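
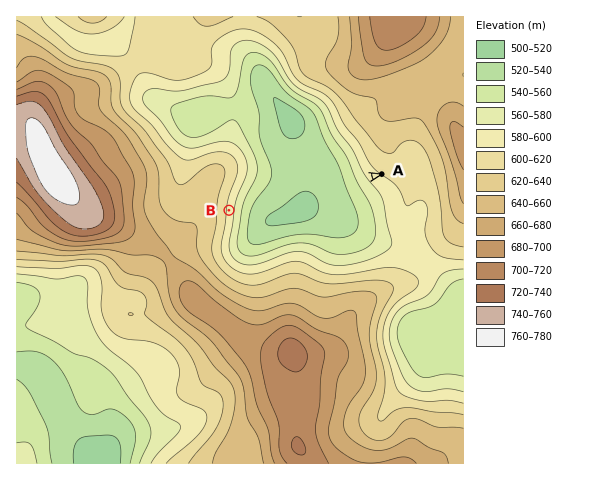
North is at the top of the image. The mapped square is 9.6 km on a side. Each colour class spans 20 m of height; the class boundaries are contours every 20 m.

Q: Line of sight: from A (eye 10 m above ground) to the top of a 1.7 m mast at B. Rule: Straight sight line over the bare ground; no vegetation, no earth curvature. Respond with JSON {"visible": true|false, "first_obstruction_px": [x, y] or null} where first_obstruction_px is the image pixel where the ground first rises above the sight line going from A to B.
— {"visible": true, "first_obstruction_px": null}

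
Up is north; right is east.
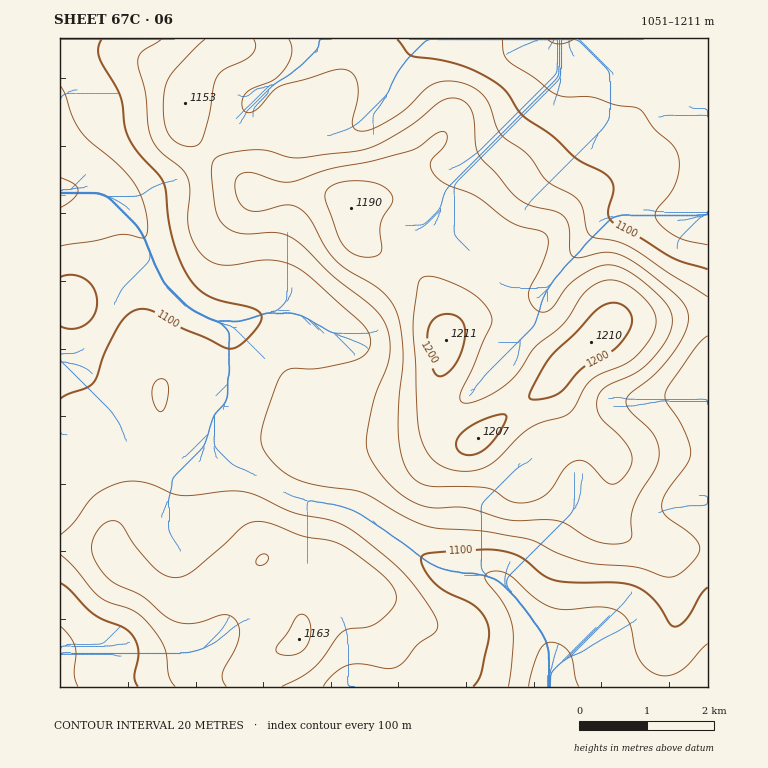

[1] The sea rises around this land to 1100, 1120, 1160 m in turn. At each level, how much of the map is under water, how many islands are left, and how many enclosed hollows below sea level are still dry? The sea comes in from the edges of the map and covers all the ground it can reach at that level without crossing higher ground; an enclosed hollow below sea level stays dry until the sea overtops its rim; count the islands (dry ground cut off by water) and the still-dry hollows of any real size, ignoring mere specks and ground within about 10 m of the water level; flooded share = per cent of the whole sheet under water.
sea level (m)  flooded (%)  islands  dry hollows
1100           23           0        0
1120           46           0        0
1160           82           1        0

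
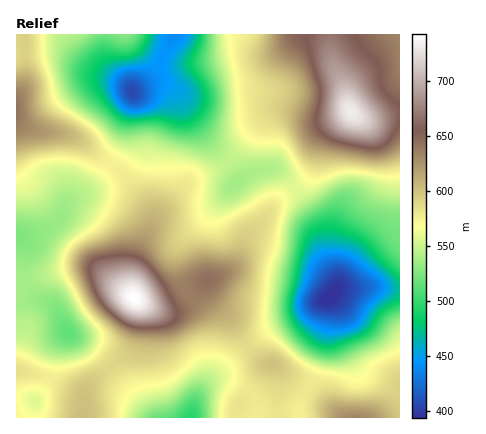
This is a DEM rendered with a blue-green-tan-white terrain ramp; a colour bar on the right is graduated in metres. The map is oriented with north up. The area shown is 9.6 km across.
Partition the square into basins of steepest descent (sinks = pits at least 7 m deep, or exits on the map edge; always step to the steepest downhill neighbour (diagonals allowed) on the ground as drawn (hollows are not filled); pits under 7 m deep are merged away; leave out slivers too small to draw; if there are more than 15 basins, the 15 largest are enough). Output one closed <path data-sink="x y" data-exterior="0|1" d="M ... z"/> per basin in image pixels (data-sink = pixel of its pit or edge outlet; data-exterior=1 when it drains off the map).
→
<path data-sink="330 296" data-exterior="0" d="M350 112l-28 24-6 12-3 20-6 10-29 22-15 22-15 12-13 30-11 10-17 8 2 14 23 24 14 26 16 15 13 5 4 12-2 22 1 18 122 0 0-302-32 4-8-2z"/><path data-sink="132 92" data-exterior="0" d="M328 34l-304 0 1 42-2 10-7 12 0 22 4 4 14 6 38 6 42 29 33 41 4 8 1 11 6-11 32-33 40-21 21-26 19-19 8-3 10 0 22 6 16 0 24-8-8-28-11-24z"/><path data-sink="234 184" data-exterior="0" d="M350 111l-24 7-16 0-22-6-16 2-21 20-21 26-40 21-32 33-16 30-9 24 0 28 7 6 16 7 20 0 10-6 20-21 24-12 7-8 11-28 15-12 15-22 29-22 6-10 3-20 6-12 24-19z"/><path data-sink="190 418" data-exterior="1" d="M206 282l-20 21-10 6-16 1-24-10 3 8 0 10-4 26-7 10-18 12-23 20-3 8 0 24 194 0 1-40-4-12-13-5-16-15-14-26-23-24z"/><path data-sink="16 236" data-exterior="1" d="M16 120l0 162 46-12 26-3 14 5 30 24 0-20 3-16 16-36 0-10-4-8-27-37-22-14-18-15-14-6-32-4z"/><path data-sink="68 332" data-exterior="0" d="M88 267l-26 3-46 14 0 86 34 8 32 16 2 3 3-11 11-10 34-26 5-14 2-18 0-10-3-8-34-28z"/><path data-sink="400 34" data-exterior="1" d="M400 34l-71 0 2 24 11 24 6 24 8 10 14 4 30-6z"/><path data-sink="34 400" data-exterior="0" d="M20 371l-4 1 0 46 67 0 1-20-2-4-32-16z"/>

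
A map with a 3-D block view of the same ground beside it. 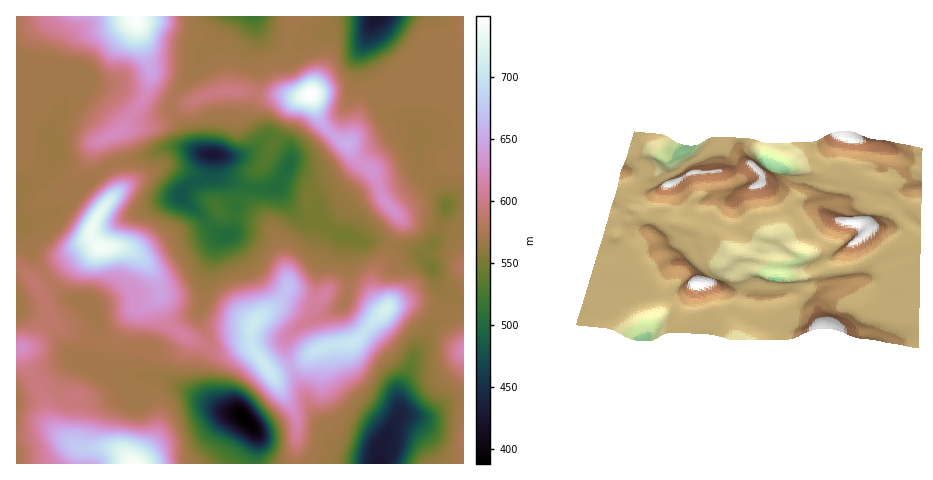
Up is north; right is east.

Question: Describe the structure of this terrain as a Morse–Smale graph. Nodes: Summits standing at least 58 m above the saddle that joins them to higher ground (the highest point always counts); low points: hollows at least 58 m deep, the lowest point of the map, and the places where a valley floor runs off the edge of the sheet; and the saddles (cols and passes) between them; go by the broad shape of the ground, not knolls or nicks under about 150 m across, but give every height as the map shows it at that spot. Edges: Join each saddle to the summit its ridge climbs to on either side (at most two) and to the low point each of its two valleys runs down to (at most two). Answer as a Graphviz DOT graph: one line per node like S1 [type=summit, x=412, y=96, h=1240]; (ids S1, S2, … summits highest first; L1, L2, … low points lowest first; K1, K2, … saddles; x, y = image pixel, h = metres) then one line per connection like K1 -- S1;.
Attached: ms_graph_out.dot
graph terrain {
  S1 [type=summit, x=311, y=95, h=749];
  S2 [type=summit, x=136, y=20, h=747];
  S3 [type=summit, x=133, y=463, h=745];
  S4 [type=summit, x=103, y=248, h=743];
  S5 [type=summit, x=385, y=309, h=718];
  L1 [type=low, x=244, y=418, h=388];
  L2 [type=low, x=378, y=17, h=425];
  L3 [type=low, x=378, y=463, h=425];
  L4 [type=low, x=213, y=155, h=426];
  K1 [type=saddle, x=332, y=134, h=647];
  K2 [type=saddle, x=208, y=347, h=597];
  K3 [type=saddle, x=49, y=279, h=582];
  K4 [type=saddle, x=172, y=99, h=577];
  K5 [type=saddle, x=349, y=290, h=577];
  K6 [type=saddle, x=112, y=165, h=573];
  K7 [type=saddle, x=376, y=84, h=569];
  K8 [type=saddle, x=393, y=245, h=568];
  K1 -- S1;
  K1 -- L2;
  K1 -- L4;
  K2 -- S4;
  K2 -- S5;
  K2 -- L1;
  K2 -- L4;
  K3 -- S3;
  K3 -- S4;
  K3 -- L1;
  K4 -- S2;
  K4 -- S1;
  K4 -- L2;
  K4 -- L4;
  K5 -- S5;
  K5 -- L1;
  K5 -- L4;
  K6 -- S2;
  K6 -- S4;
  K6 -- L1;
  K6 -- L4;
  K7 -- S1;
  K7 -- L3;
  K7 -- L2;
  K8 -- S1;
  K8 -- S5;
  K8 -- L3;
  K8 -- L4;
}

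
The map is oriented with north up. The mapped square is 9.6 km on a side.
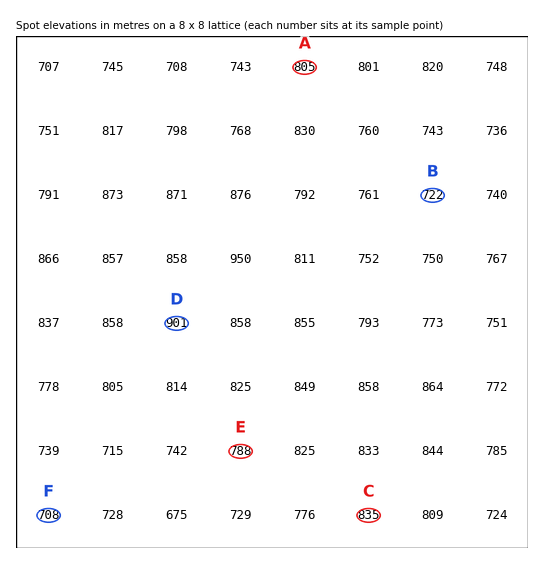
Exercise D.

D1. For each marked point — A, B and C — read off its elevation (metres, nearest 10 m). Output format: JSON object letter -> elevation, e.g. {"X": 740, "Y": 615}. {"A": 810, "B": 720, "C": 840}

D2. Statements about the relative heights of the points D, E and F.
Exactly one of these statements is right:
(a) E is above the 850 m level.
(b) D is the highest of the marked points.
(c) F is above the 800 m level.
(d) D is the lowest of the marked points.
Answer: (b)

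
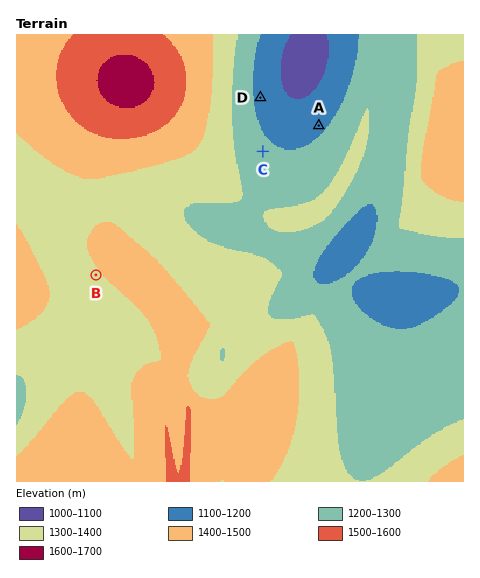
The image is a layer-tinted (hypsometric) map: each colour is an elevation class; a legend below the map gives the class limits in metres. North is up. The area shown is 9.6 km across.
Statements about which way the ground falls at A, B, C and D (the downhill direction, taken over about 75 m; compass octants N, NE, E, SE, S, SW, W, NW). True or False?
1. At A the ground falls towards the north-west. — True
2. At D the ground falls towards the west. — False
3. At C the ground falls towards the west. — False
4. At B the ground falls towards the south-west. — True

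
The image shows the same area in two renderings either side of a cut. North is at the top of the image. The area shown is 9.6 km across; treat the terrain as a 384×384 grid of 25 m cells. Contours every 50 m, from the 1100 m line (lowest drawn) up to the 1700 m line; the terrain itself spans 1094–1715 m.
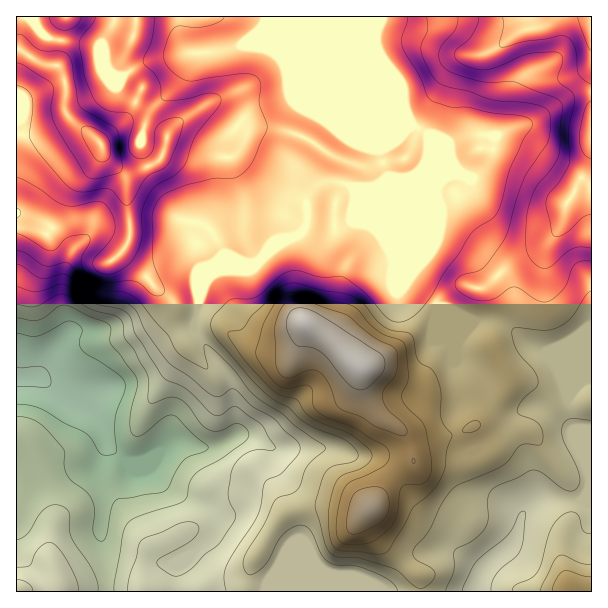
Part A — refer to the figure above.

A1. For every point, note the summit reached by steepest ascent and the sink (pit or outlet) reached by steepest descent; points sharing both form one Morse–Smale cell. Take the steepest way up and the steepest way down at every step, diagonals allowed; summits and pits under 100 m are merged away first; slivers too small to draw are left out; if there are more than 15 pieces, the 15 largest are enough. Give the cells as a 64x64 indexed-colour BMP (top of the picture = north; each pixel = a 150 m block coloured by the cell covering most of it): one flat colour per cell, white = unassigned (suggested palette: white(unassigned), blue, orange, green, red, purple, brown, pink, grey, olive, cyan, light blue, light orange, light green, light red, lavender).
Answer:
<image width="64" height="64" href="data:image/bmp;base64,Qk12CAAAAAAAAHYAAAAoAAAAQAAAAEAAAAABAAQAAAAAAAAIAAATCwAAEwsAABAAAAAAAAAA////ALR3HwAOf/8ALKAsACgn1gC9Z5QAS1aMAMJ34wB/f38AIr28AM++FwDox64AeLv/AIrfmACWmP8A1bDFAHd3d3d3REREREREREREIiIiIiIiIiIlVVVYiIiIiIiId3d3d3dERERERERERERCIiIiIiIiIiVVVVWIiIiIiIh3d3d3d0REREREREREREQiIiIiIiIiVVVVVYiIiIiIiHd3d3d3RERERERERERERCIiIiIiIiVVVVVVWIiIiIiId3d3d3dEREREREREREREQiIiIiIiVVVVVVVViIiIiIh3d3d3d0RERERERERERERCIiIiIiVVVVVVVVVYiIiIiHd3d3d0REREREREREREREIiIiIiVVVVVVVVVVWIiIiId3d3d3REREREREREREREQiIiIiVVVVVVVVVVVYiIiIh3d3d3d0RERERERERERERCIiIiJVVVVVVVVVVViIiIiHd3d3d3REREREREREREREIiIiIiVVVVVVVVVVVYiIiId3d3d3dEREREREREREREQiIiIiJVVVVVVVVVVVVVVVZ3d3d3dEREREREREREREQiIiIiIiVVVVVVVVVVVVVVVXR3d3d0RERERERERERERCIiIiIiIlVVVVVVVVVVVVVVRER3d3RERERERERERERCIiIiIiIiJVVVVVVVVVVVVVVEREREREQRREREREREREIiIiIiIiIiJVVVVVVVVVVVVkREREREQRERREREREREQiIiIiIiIiIiIiIiVVVVVVVWREREREQREREUQREUREQiIiIiIiIiIiIiIiJVVVVVVVZERERERBEREREREREiIiIiIiIiIiIiIiIiJVVVVVVVZkRERERBERERERERESIiIiIiIiIiIiIiIiIlVVVVVVVmREREREERERERERERIiIiIiIiIiIiIiIiIiJVVVVVVWZEREREEREREREREREiIiIiIiIiIiIiIiIiIiVVVVVWZkREREERERERERERESIiIiIiIiIiIiIiIiIiIlVVVVZmRERBERERERERERERIiIiIiIiIiIiIiIiIiIiVVVVVmZEQREREREREREREREiIiIiIiIiIiIiIiIiIiIlVVVWZhEREREREREREREREiIiIiIiIiIiIiIiIiIiIlVVVWZmEREREREREREREREiIiIiIiIiIiIiIiIiIiIiVVVVZmYRERERERERERERESIiIiIiIiIiIiIiIiIiIiVVVVZmZhERERERERERERESIiIiIiIiIiIiIiIiIiIiJVVWZmZmERERERERERERESIiIiIiIiIiIiIiIiIiIiIlVWZmZmYRERERERERERERIiIiIiIiIiIiIiIiIiIiIiVWZmZmZhEREREREREREREiIiIiIiIiIiIiIiIiIiMzNmZmZmZmERERERERERERESIiIiIiIiIiIiIiIiIjMzM2ZmZmZmYRERERERERERERIiIiIiIiIiIiIiIiIjMzMzZmZmZmZhERERERERERERESIiIiIiIiIiIiIiIzMzMzZmZmZmZmERERERERERERERIiIiIiIiIiIiIiIzMzMzM2ZmZmZmYRERERERERERERESIiIiIiIiIiIiIjMzMzMzNmZmZmZhERERERERERERERERESIiIiIiIiIjMzMzMzMzZmZmZmEREREREREREREREREREiIiIiIiIiMzMzMzMzMzZmZmYRERERERERERERERERESIiIiIiIiMzMzMzMzMzMzZmZhERERERERERERERERERERIiIiIiIzMzMzMzMzMzM2ZmERERERERERERERERERERESIiIiIjMzMzMzMzMzMzZmYRERERERERERERERERERERMzMyIjMzMzMzMzMzMzM2ZhEREREREREREREREREREREzMzIjMzMzMzMzMzMzMzZmERERERERERERERERERERETMzMzMzMzMzMzMzMzMzNmYREREREREREREREREREREREzMzMzMzMzMzMzMzMzMzZhERERERERERERERERERERERExERETMzMzMzMzMzMzM2ERERERERERERERERERERERERERERERMzMzMzMzMzMzYREREREREREREREREREREREREREREREzMzMzMzMzMzMxERERERERERERERERERERERERERERERMzMzMzMzMzMzEREREREREREREREREREREREREREREREzMzMzMzMzMzMRERERERERERERERERERERERERERERETMzMzMzMzMzMxERERERERERERERERERERERERERERETMzMzMzMzMzMzERERERERERERERERERERERERERERETMzMzMzMzMzMzMRERERERERERERERERERERERERERETMzMzMzMzMzMzMxERERERERERERERERERERERERERETMzMzMzMzMzMzMzERERERERERERERERERERERERERERMzMzMzMzMzMzMzMREREREREREREREREREREREREREREzMzMzMzMzMzMzMxEREREREREREREREREREREREREREzMzMzMzMzMzMzMzERERERERERERERERERERERERERETMzMzMzMzMzMzMzMRERERERERERERERERERERERERETMzMzMzMzMzMzMzMxERERERERERERERERERERERERERMzMzMzMzMzMzMzMzEREREREREREREREREREREREREREzMzMzMzMzMzMzMzMRERERERERERERERERERERERERETMzMzMzMzMzMzMzMxERERERERERERERERERERERERERMzMzMzMzMzMzMzMz"/>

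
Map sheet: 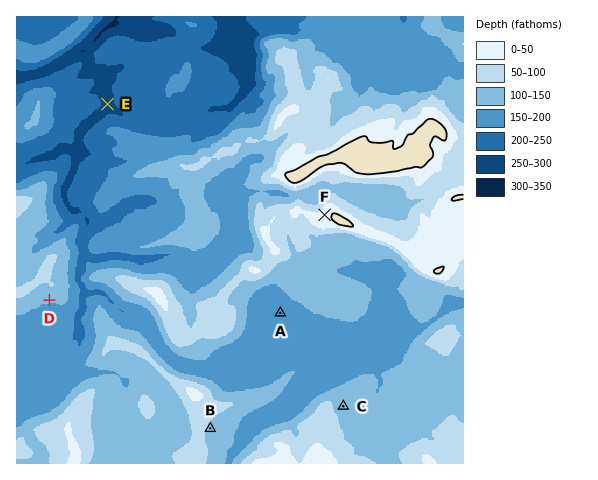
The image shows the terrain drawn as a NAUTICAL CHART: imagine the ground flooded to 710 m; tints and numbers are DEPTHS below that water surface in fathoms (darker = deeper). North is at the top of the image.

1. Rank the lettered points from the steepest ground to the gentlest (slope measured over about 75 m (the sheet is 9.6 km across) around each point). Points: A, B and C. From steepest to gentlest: B C A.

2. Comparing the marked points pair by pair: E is lower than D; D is lower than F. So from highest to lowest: F D E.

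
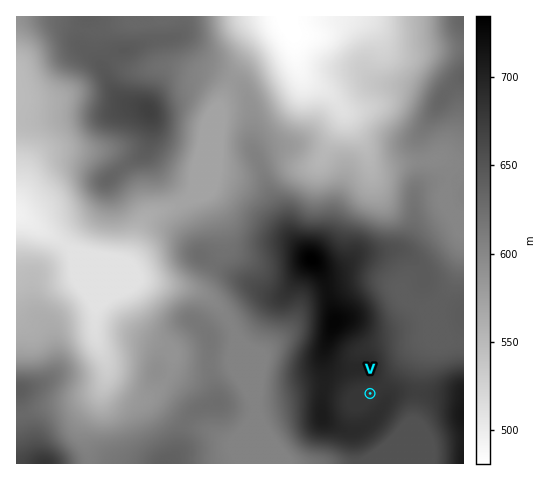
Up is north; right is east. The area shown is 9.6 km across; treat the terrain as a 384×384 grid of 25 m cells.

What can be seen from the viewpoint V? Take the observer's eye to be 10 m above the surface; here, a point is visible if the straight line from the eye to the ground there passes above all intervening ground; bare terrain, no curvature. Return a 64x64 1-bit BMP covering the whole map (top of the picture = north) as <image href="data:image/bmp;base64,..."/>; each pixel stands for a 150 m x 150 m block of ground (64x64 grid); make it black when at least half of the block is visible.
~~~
<image width="64" height="64" href="data:image/bmp;base64,Qk0+AgAAAAAAAD4AAAAoAAAAQAAAAEAAAAABAAEAAAAAAAACAAATCwAAEwsAAAIAAAAAAAAA////AAAAAAAAAAAAAAAABwAAAAAAAAAHAAAAAAAAAAcAAAAAAAAABwAAAAAAAAAHAAAAAAAH4A8AAAAAAA/wDwAAAAAAD/AfAAAAAAAP+B8AAAAAAA/8PwAAAAAAD/w/AAAAAAAP/D8AAAAAAA/4HwAAAAAAD/APAAAAAAAOAAcAAAAAAA4ABwAAAAAADgAHAAAAAAAPAA8AAAAAAAfADwAAAAAAB8AfAAAAAAABwB8AAAAAAAAAHwAAAAAAAAAfAAAAAAAAAB8AAAAAAAAAHwAAAAAAAAAfAAAAAAAAABgAAAAAAAAAEAAAAAAAAAAAAAAAAAAAAAAAAAAAAAAAAAAAAAAAAAAAAAAAAAAAAAAAAAAAAAAAAAAAAAAAAAAAAAAAAAAAAAAAAAAAAAAAAAAAAAAAAAAAAAAAAAAAAAAAAAAAAAAAAAAAAAAAAAAAAAAAAAAAAAAAAAAAAAAAAAAAAAAAAAAAAAAAAAAAAAAAAAAAAAAAAAAAAAAAAAAAAAAAAAAAAAAAAAAAAAAAAAAAAAAAAAAAAAAAAAAAAAAAAAAAAAAAAAAAAAAAAAAAAAAAAAAAAAAAAAAAAAAAAQAAAAAAAAAAAAAAAAAAAAAAAAAAAAAAAAAAAAAAAAAAAAAAAAAAAAAAAAAAAAAAAAAAAAAAAAAAAAAAAAAAAAAAAAAAAAAAAA=="/>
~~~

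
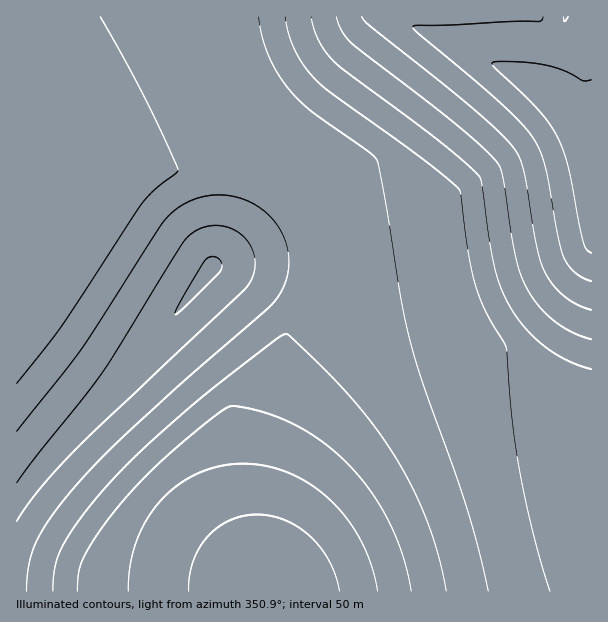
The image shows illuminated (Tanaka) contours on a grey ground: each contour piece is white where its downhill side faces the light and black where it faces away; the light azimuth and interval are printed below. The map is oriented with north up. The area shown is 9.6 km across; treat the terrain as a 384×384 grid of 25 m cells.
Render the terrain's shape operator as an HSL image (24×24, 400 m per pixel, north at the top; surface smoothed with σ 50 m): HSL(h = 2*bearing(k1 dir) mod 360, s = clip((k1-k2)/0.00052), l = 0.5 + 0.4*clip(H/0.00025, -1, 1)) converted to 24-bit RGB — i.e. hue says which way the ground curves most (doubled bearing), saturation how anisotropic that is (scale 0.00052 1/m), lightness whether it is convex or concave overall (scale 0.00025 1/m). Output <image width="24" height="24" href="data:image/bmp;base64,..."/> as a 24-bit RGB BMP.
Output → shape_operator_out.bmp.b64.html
<image width="24" height="24" href="data:image/bmp;base64,Qk32BgAAAAAAADYAAAAoAAAAGAAAABgAAAABABgAAAAAAMAGAAATCwAAEwsAAAAAAAAAAAAAeHmTdnmZg4uvxbKKdXaIeXuKfoGNhYqPjJKTkJaSk5mSlJmTk5eSkJKRiomPhIKMfnuKenaHd3SFdnODdnSBdnWAd3d/eXl+eIabd42jeZWm3p2rd3iMeYGLfoeNhI+QiZOQjpePkZiQlJiRlZWQkY2NjoeNiYCLhHqJf3WHfHSEenOCeXSBeXZ/eXd+eXl+eI2Wd4yTdomPpHuh15GyeYWLfIyNgZCNhpOLiZWJkJeLlJaMk5CLkIeHjYKHi3yIiHeJg3SGgHOEfXSCe3WAe3Z/enh+enl+Kn94eIiLdoaKdYeKsn+fz46we42Jfo+GgZKEh5OEjpSGk5OGkoyEj4KBjXyBiniCiHWDhXOEg3ODgHSBfnaAfHd/e3l+e3p+ADMnXId/d4aHdoeHdoiHuIKeyoyne46AfpB9hpF/jZGAkY9/kId+jn97jHh6iXV8h3N+hXN/g3SAgXWBf3eAfnh/fHl+fHp+X313ADMha4Z/doWDdoaCdod/v4WZw4eUfo15hY56i496jot6jYR4jHx2inV1iHN4hnN6hHN8gnR+gXZ/gHh/fnl/fXp/fHt+e3x+Sn1rADMdcIR9d4R+doR7doR2zYeUsoJ9hIx3iox3jIh2i4F1int0iXVzh3N1hXN4hHR7gnZ9gXd+gHl/f3p/fXt/fHt/fH5/e4B/PXxhADMdc4F5d4B3eYJ2fYh23ZGbmoh3iYp1ioV0iYB0iHtzh3ZzhnR0hHV3g3Z6gnh8gXl+gHt/f3t/fXx/fHx/fX9/fIF/eoN/L3tbAjYieIB2eYR3fIV2j4l24ZGbi4d0h4N0h390hnt0hnh0hXZ1g3Z3gnh6gXp8gXt+gHx/f3yAe4GNe4Krjn2FfIJ/e4WAeoeAFmdOEl5Ge4N4fYR3gIR2pnt31oaQhoJ1hX91hXx2hHp2hHl3g3l5gnp7gXt9gH1/fJeVhtDad6nUaXm74pa3jH6BfIeCfIN+eoJ7AjkpOXpkfoN4gIN4g4R4xH+HvHuChH93hH14hHx4g3x5gnx7gnx8gX1+faOMgNu6aImJZXeBY2qCk36G35atf4R+fYF9fIF8dYJ5ADMlZYJzgYN6goN5g3dw4Hx7j4F4g356g357g358gn59gX5+gYd+ht6RaYR0ZIF6X3uCW2eCf4B/qH+K0YqcfoF+foF9foF9WYBzADMlgIJ2gWVegWJVqnxYyKZ+g4B8g398goB9goB+gYB/mMSDdKdqZoFoYIFtVoF6TWWAf4B/f4B/xYWVt4GNf4B+f4B+gIF9IWNZBywIeXM2gX5Qi4lc19ODgoF9goF+goF/goJ/gYKAttiKeINxcIFrYoBfS35XL2t0f4B/f4B/gYB/25CimH6DgIB+gXF2djh1JVNpQnxIZIFVf6Fbr8yCgoF+goJ/goJ/gYKAgYOAwtiKfIJ4eoF3eIB1b39rGj1OgIB/gIB/gIB/iH+A4pWohnF3gFhybE5+TF19VH92XYFme9x3hZN+goJ/goN/goOAgYOAg4aAyNaLfYJ8e4F7eoB6eX56GgxRgIB/gIB/gIB/gIB/nX6H4oC6jV+NbF2AXGSAX36Dbc6xgcKYgoJ/goN/goOAgYOAgIWCh76947KzhoCPfoGGfYCFe36EDQREgIB/gIB/gIB/gIB/gIB/lH6Rx4bZm33bfIzbhb7df66sgoJ/goJ/goOAgIiFh7vElNLchbK1m4OSz4/KpIKyg32XfXuQDwE8gIB/gIB/gIB/gIB/gIB/gIB/gIB/gYCBgICCgYGAgYJ/goJ/f4uIicXMkc/agaWpgoWAhIWAh4WBjoGBq4KdqICsjnqdGgAzgIB/gIB/gIB/gIB/gIB/gIB/gIB/gIB/gYF/gYGAgYKAgbyvi9rbfZ6efoN+gIR/gYR/g4WAhYWAh4SBjYGDmX+PjSd+ShBVgIB/gIB/gIB/gIB/gIB/gICAgICAgICAgYGAgYGAgsSYcsKfbYN9fIJ+foN+f4R+gYR/goV/g4WAhYSAh4B/eSU3NgEYMN8AgIB/gIB/gICAgICAgICAgICAgICAgICAgYF/g5p+e9V/aYNuZYN0cIN9fYN9f4R+gIR+gYR/g4R/glVLMwMAWRQabX5+zX2qgIB/gICAgICAgICAgICAgICAgICAgYF/gYF/pNSHdJBoaYNlXoNjWYJweIN9foN9gYR9fUo5MwoATBMJf29pdYR9FsP/wH3VgICAgICAgICAgICAgICAgICAgIB/gYF/gYF/wdmEe4NodoRia4RYS4BGR31aczUoMwkAYSMSg3xyfIF9eX9+kcZ+AHeCfluc"/>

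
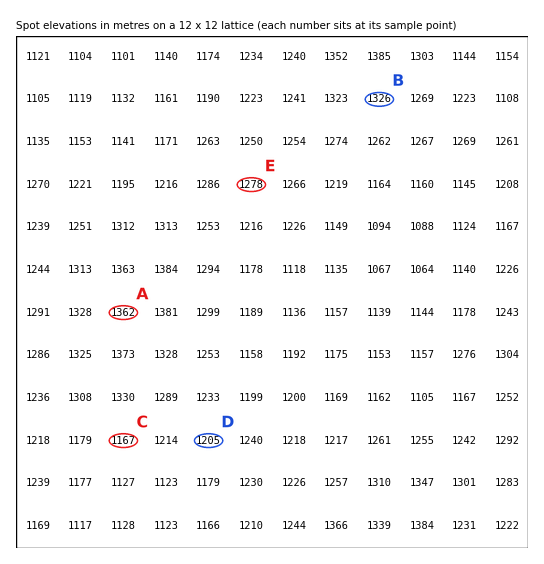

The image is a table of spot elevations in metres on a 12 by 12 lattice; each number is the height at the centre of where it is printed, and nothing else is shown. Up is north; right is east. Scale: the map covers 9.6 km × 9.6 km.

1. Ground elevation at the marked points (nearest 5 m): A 1360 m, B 1325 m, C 1165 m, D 1205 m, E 1280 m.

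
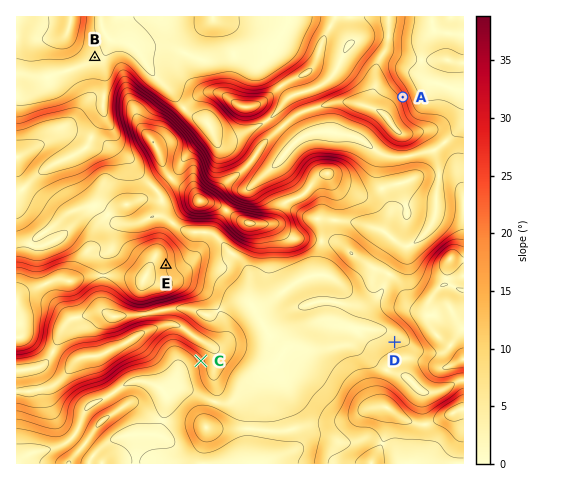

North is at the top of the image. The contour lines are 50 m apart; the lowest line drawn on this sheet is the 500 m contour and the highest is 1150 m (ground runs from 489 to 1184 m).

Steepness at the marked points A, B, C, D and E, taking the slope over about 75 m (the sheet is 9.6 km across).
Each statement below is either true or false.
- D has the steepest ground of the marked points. false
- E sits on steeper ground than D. true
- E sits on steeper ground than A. false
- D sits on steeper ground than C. false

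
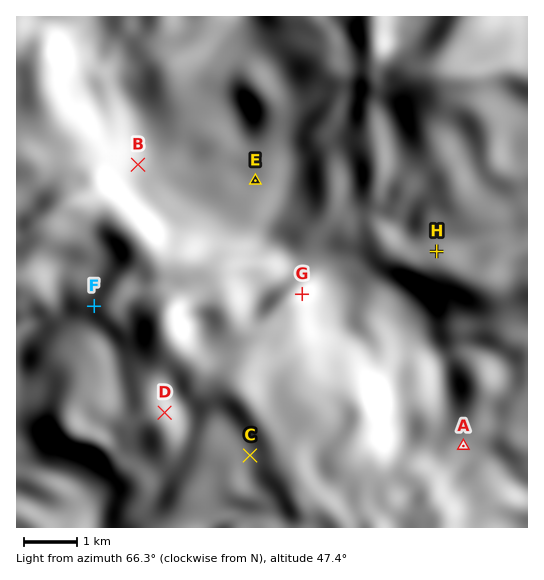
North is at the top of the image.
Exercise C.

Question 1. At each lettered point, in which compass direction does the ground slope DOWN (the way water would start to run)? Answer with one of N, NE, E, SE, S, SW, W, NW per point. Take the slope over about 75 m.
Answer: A SE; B NE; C SW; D E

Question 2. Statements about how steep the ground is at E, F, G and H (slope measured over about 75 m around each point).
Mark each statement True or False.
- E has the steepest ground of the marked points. False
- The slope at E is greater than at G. False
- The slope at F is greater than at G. False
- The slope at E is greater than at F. False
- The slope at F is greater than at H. True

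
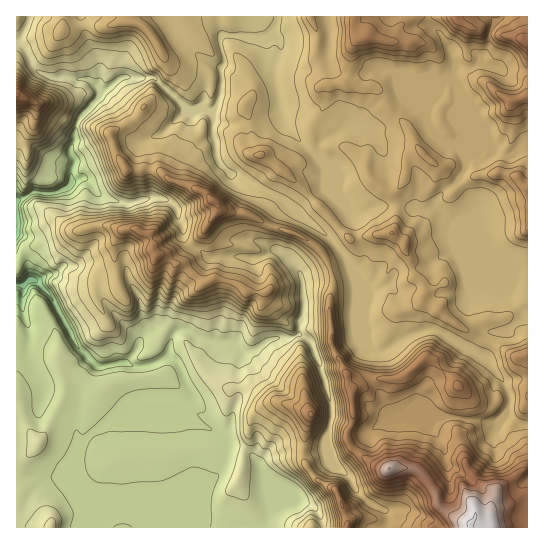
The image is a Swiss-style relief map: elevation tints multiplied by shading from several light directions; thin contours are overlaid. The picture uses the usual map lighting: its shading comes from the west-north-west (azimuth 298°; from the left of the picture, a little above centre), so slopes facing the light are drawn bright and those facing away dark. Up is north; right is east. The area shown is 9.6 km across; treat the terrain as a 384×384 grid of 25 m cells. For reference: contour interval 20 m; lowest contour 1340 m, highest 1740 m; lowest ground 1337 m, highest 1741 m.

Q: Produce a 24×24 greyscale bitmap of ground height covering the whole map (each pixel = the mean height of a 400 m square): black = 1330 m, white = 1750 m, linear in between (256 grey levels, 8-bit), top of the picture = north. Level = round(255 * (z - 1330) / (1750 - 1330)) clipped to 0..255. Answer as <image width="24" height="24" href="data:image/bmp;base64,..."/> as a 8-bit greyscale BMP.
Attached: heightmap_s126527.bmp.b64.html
<image width="24" height="24" href="data:image/bmp;base64,Qk12BgAAAAAAADYEAAAoAAAAGAAAABgAAAABAAgAAAAAAEACAAATCwAAEwsAAAABAAAAAAAAAAAAAAEBAQACAgIAAwMDAAQEBAAFBQUABgYGAAcHBwAICAgACQkJAAoKCgALCwsADAwMAA0NDQAODg4ADw8PABAQEAAREREAEhISABMTEwAUFBQAFRUVABYWFgAXFxcAGBgYABkZGQAaGhoAGxsbABwcHAAdHR0AHh4eAB8fHwAgICAAISEhACIiIgAjIyMAJCQkACUlJQAmJiYAJycnACgoKAApKSkAKioqACsrKwAsLCwALS0tAC4uLgAvLy8AMDAwADExMQAyMjIAMzMzADQ0NAA1NTUANjY2ADc3NwA4ODgAOTk5ADo6OgA7OzsAPDw8AD09PQA+Pj4APz8/AEBAQABBQUEAQkJCAENDQwBEREQARUVFAEZGRgBHR0cASEhIAElJSQBKSkoAS0tLAExMTABNTU0ATk5OAE9PTwBQUFAAUVFRAFJSUgBTU1MAVFRUAFVVVQBWVlYAV1dXAFhYWABZWVkAWlpaAFtbWwBcXFwAXV1dAF5eXgBfX18AYGBgAGFhYQBiYmIAY2NjAGRkZABlZWUAZmZmAGdnZwBoaGgAaWlpAGpqagBra2sAbGxsAG1tbQBubm4Ab29vAHBwcABxcXEAcnJyAHNzcwB0dHQAdXV1AHZ2dgB3d3cAeHh4AHl5eQB6enoAe3t7AHx8fAB9fX0Afn5+AH9/fwCAgIAAgYGBAIKCggCDg4MAhISEAIWFhQCGhoYAh4eHAIiIiACJiYkAioqKAIuLiwCMjIwAjY2NAI6OjgCPj48AkJCQAJGRkQCSkpIAk5OTAJSUlACVlZUAlpaWAJeXlwCYmJgAmZmZAJqamgCbm5sAnJycAJ2dnQCenp4An5+fAKCgoAChoaEAoqKiAKOjowCkpKQApaWlAKampgCnp6cAqKioAKmpqQCqqqoAq6urAKysrACtra0Arq6uAK+vrwCwsLAAsbGxALKysgCzs7MAtLS0ALW1tQC2trYAt7e3ALi4uAC5ubkAurq6ALu7uwC8vLwAvb29AL6+vgC/v78AwMDAAMHBwQDCwsIAw8PDAMTExADFxcUAxsbGAMfHxwDIyMgAycnJAMrKygDLy8sAzMzMAM3NzQDOzs4Az8/PANDQ0ADR0dEA0tLSANPT0wDU1NQA1dXVANbW1gDX19cA2NjYANnZ2QDa2toA29vbANzc3ADd3d0A3t7eAN/f3wDg4OAA4eHhAOLi4gDj4+MA5OTkAOXl5QDm5uYA5+fnAOjo6ADp6ekA6urqAOvr6wDs7OwA7e3tAO7u7gDv7+8A8PDwAPHx8QDy8vIA8/PzAPT09AD19fUA9vb2APf39wD4+PgA+fn5APr6+gD7+/sA/Pz8AP39/QD+/v4A////AEJKOjY2NjY2Njg7Oz5Va7GakJ3B4vbt0T88NzY2NjY2NjtEPDpFhaGRpKzU0+fm0D04Njc4Nzc3NjhIPEh1hX6y3dbOvszCxkI9Nzc5OTk4ODhDSWOEcZq1x8SwsKyUqEE/ODc3Nzc3NzhNYXGReaicm5qYo5iFjjo5OTg3NjY2NkBSd46uhKekl5WWn52Mjzg1Ozo6ODc2OEpRaISdc7Kup6GgtaeKkjQ4PC8wMjU1Q0ZFT2qCdK2Xl6+vpoyCnjM5MDlAODo5QT0+RFBeiIl2eYibg36Fly40KlNaRT4+RUhMYWBYkX92fX2AiYWBfyQmRGJpZVlgcGd4jXxejX12gYqRhXt7fBAjUGh2coaKmJSUjoBggnx3foqMgnh4eSw5TmV7g6ygi394dmlph3l+go6Ee3h4eSxIbXeMnK2IjIh9dnuKfoSMl5OBeHh5hylQZXF+iIxwkaiXjn90f3l9jIR9eXh7kygyMz1IVlx2pKmAdHR9enZ9hYKAgHuBm0c6JjRtjYybkXNtfIqBdXiGhouOiImWomNDLUWHhYJ8dWmCkod7eH+CgpCSh4OGintqQF+Mf3VwbWl/fnR4e3x9go2EhIOHjp2LXEpmf39mX2V/eW93f32AiIWEg4OYqKZ7WkRGXnBqbGd7eG57i4uMh4ODg42lqmRVUUxMUW+AdGp1cG17hpCJhYaGhIyMmVlxcGBgZYh9dW1uaGl4hqCmpqWYipKZtF12fXiGiYZ4dm1qaGh8haSyp6CUq7aruw=="/>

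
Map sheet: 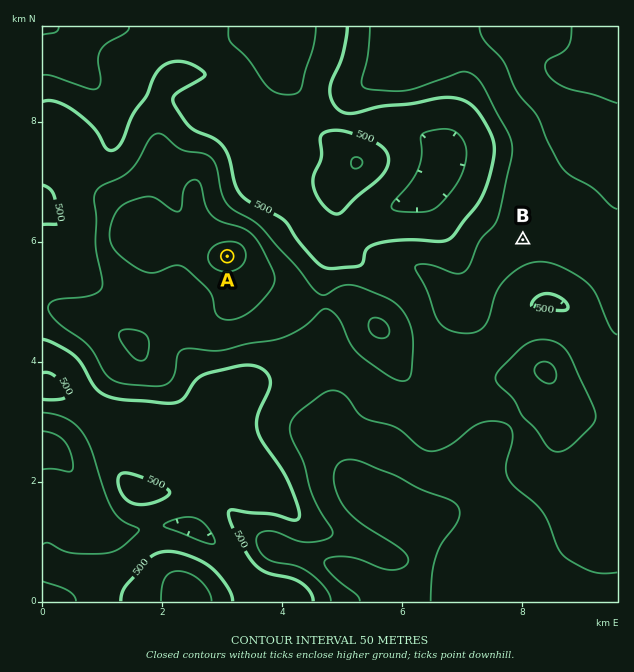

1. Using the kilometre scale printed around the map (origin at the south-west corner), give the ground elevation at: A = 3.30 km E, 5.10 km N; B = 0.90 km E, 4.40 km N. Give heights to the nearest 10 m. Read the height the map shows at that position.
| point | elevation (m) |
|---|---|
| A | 620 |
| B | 570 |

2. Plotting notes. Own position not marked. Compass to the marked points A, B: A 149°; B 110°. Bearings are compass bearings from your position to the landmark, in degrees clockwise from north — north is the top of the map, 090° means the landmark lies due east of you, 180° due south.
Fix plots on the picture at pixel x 132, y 97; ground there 490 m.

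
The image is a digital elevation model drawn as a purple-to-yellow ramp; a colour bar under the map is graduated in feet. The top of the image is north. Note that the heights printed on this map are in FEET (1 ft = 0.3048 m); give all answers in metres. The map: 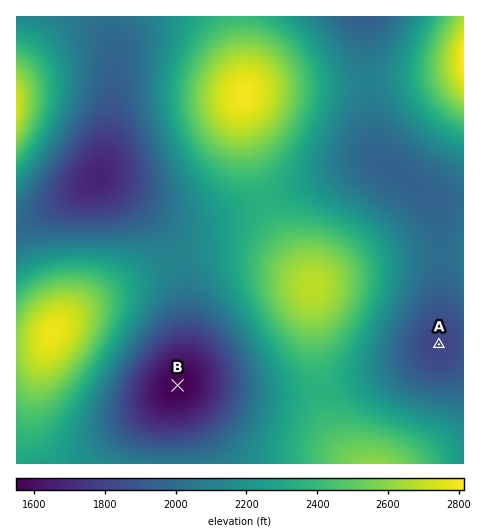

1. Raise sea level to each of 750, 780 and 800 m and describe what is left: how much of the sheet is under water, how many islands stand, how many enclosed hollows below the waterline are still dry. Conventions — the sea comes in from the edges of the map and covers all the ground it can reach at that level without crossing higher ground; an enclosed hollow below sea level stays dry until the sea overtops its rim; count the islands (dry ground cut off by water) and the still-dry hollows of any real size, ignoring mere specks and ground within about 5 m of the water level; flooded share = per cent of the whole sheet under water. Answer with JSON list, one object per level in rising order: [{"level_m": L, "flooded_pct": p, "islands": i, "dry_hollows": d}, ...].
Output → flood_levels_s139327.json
[{"level_m": 750, "flooded_pct": 81, "islands": 2, "dry_hollows": 0}, {"level_m": 780, "flooded_pct": 89, "islands": 2, "dry_hollows": 0}, {"level_m": 800, "flooded_pct": 93, "islands": 3, "dry_hollows": 0}]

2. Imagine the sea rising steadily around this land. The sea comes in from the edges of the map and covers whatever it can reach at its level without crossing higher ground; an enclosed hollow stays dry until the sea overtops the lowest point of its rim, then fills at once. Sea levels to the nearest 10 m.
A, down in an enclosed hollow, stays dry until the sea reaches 570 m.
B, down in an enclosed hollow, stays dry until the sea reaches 630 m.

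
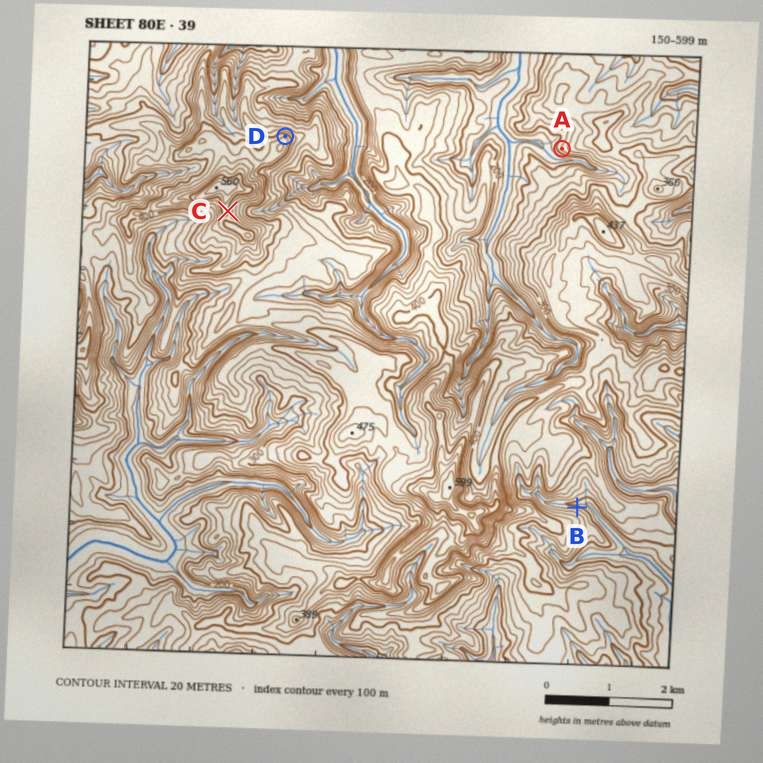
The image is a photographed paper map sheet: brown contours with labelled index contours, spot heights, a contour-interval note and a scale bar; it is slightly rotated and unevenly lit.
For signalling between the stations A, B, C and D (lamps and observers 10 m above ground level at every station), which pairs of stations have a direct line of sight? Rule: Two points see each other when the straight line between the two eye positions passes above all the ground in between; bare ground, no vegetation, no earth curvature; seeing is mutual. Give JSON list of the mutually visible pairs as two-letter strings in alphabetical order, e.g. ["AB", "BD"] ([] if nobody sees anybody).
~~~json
["AC", "AD"]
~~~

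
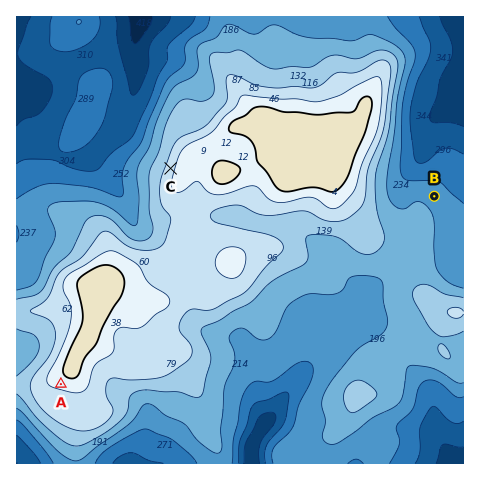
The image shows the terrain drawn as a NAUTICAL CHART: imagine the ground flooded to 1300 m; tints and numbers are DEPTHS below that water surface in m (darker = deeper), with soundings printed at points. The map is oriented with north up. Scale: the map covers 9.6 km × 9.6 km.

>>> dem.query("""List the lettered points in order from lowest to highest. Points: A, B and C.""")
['B', 'C', 'A']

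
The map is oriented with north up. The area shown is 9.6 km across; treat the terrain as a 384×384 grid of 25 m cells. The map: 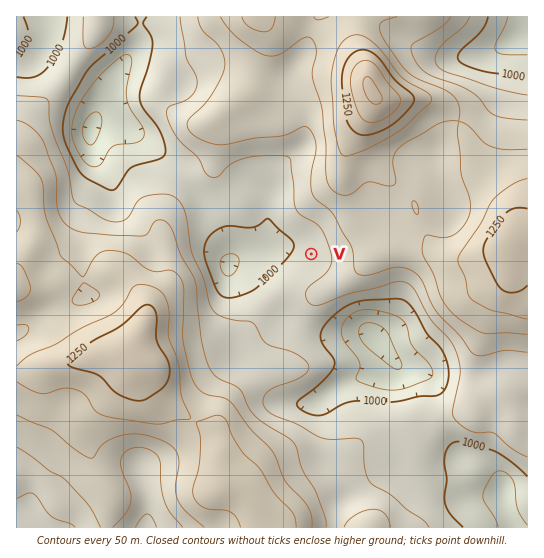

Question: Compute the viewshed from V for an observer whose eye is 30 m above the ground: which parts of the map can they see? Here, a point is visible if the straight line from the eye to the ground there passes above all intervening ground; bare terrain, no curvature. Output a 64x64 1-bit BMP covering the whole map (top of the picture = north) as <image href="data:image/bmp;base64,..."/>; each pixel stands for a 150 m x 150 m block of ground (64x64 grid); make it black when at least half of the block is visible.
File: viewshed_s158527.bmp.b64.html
<image width="64" height="64" href="data:image/bmp;base64,Qk0+AgAAAAAAAD4AAAAoAAAAQAAAAEAAAAABAAEAAAAAAAACAAATCwAAEwsAAAIAAAAAAAAA////AAAAAAAAAAAAAfgAAAAAAAA+OAAAAAAAAH4AAAAAAAAB/gAAAAAAAAP+AAAAAAAAB/4AAAAAAAAf/AAAAAAAAD/8AAAAAAAAP/gAAAAAAAA/+AAAAAAAAH/4AAAAAAAAP/gAAAAAAAA/4AAAAAAAAH8AAAAAAAAH/gAAAAAAAA/8AAAAAAAAH/wAAAAAAAAf/AAAAAAAAB/+AAAAAAAAP/8AAAAAAAB///AAAAAAAP/34AAAAAAA//fgAAAAAAD//8AAAAAAAP//gAAAAAAA//8AAAAAAAD//wAAAAAAAP//AAAAAAAA//8AAAAAAAD///wAAAAAAP///wAAAAABH///wAAAAAcf///gAAAABh///+AAAAAGH///4AAAAAAf///gAAAAAB///8AAAAAAH///wAAAAAA///+AAAAgAB//v4AAACAAH/8fgAAAMAAf/w/AAAAwAB//A4AAADgADf8BgAAAOAAA/wAAAAB4AAD/AAAAAHwAAP+AAAAA+AAD/4AAAAB4AAf/wAAAAHgAA//gAAAAeAAA/+A8AAB8AAA+AD4AADwAAB4AeAAAHgAADgBwAAAGAAAAAGAAAAYAAAAAQAAAAgAAAAAAAAAAAAAAAAAAAAAAAAAAAAAAAAAAA8AAAAAAAAAHwAAAAAAAAA/AAAAAAAAAD8AAAAAAAAAAAAAAAA=="/>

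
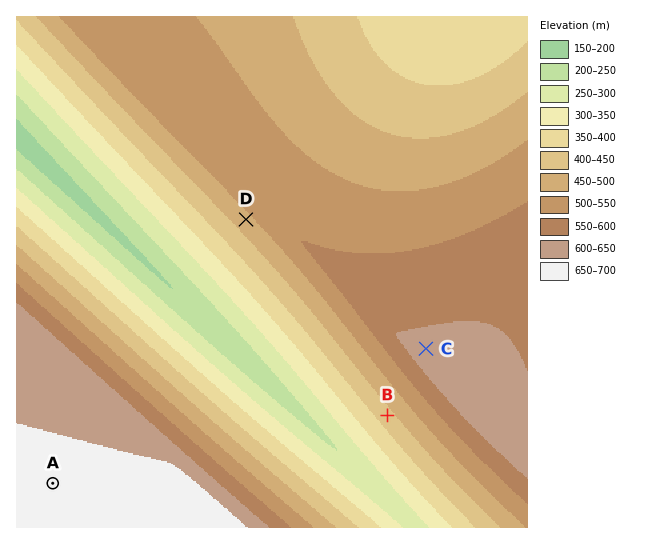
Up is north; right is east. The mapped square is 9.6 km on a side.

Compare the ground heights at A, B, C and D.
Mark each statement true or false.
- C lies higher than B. true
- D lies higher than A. false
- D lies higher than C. false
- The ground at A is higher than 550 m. true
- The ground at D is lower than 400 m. false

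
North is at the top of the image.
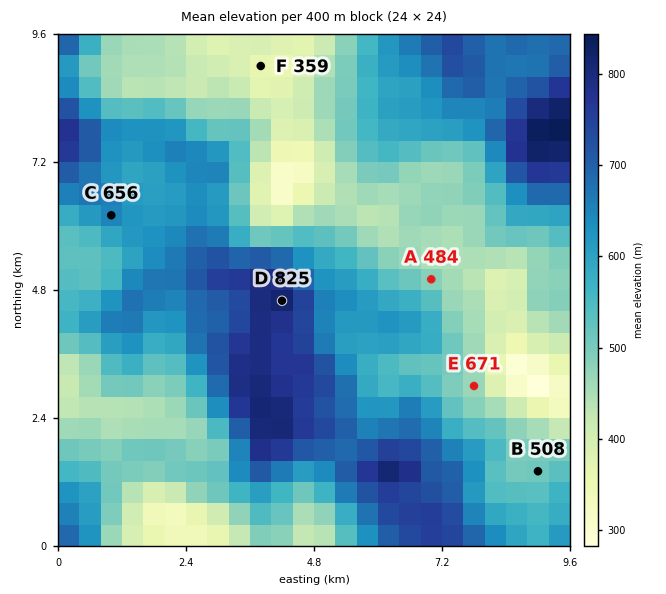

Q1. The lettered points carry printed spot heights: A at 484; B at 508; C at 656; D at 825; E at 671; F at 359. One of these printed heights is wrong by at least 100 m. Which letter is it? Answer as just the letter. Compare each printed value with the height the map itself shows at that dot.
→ E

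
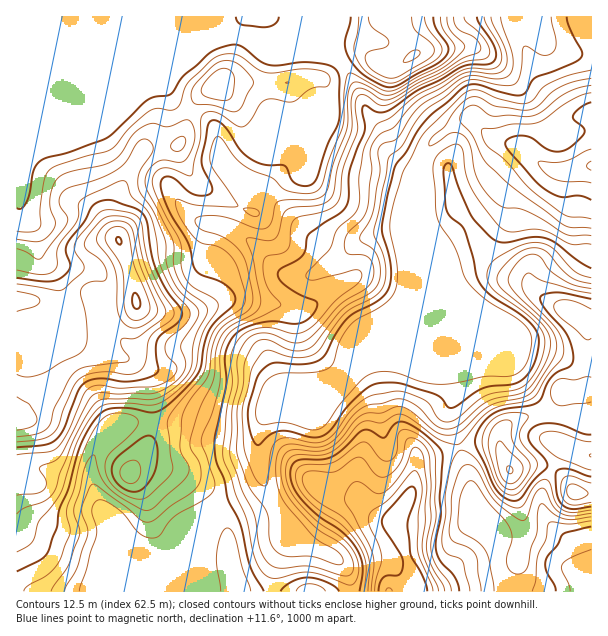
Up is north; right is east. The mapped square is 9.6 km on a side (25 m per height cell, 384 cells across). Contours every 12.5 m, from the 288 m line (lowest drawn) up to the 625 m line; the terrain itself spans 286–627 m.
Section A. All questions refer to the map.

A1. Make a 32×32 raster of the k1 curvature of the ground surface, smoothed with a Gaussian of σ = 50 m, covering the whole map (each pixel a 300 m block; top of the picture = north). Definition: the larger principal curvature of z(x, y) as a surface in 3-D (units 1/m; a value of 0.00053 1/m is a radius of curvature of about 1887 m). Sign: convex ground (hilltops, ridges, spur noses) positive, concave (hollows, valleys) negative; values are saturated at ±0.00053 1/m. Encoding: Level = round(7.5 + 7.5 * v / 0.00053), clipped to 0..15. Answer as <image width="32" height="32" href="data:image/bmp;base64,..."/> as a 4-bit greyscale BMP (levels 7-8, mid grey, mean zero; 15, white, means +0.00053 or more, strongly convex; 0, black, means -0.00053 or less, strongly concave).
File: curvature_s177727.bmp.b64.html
<image width="32" height="32" href="data:image/bmp;base64,Qk12AgAAAAAAAHYAAAAoAAAAIAAAACAAAAABAAQAAAAAAAACAAATCwAAEwsAABAAAAAAAAAAAAAAABEREQAiIiIAMzMzAERERABVVVUAZmZmAHd3dwCIiIgAmZmZAKqqqgC7u7sAzMzMAN3d3QDu7u4A////AImIeHiYecq97ar6/KiJmpiJmYeHiIrHeJdK2vapi8Z3mZiIiJiLx2eHba3GmonIiJirl5uHe7h3mLysyGd4yIeJpmerd4upiKy7v7qIjMn8rKiK6YmbiJv7qn73d7+Y/5rIntqqqoef66mL+IbP7fl52KvKmZh4v6zaefup/ruHq8d3q5iKicpFzZ/r3Ptmesy6ZXuYmoaIZq2ulGrv67ybqamLp5p3eHibi6l5ut2Zitl6rNqqp3eIipl4iJV+23euy8vfuIiImoiId4iGWrp4d7qpbJVmirl3iHiIh2ird3e5yYqnZpu4Z4h4h3dYy4iHuf7+7t3M22eIeIiHn/zturj8h5rKqa7buIiIrP7bh4mI+XV5t3d5zbiIisy6hpiae/eImqiJiJyoh3mq24iYvd/YupmJuYl6l4iLqKuad3i+64d3nJaJmneJqoeaaHm7uqp5nMuom6uHirqJqHh4qIu4a9p3nNuKiHrIeoeJiqmJ+X6XiarZaZeMx5p3iIh4h83dd7qYy3d7itmIeqmIeHernpfIiI6qm3jJh4qaiIh4i4yZt3iPqLl4daipd4iIh4l87ZiJf5X6aXWbyXaIiIiIet687t67/5llzZmZiIiIiIeNp3iZv8//7/uKq4eIh4iIiJeIiKp5ze/IiZiIiIiIiHirqHh7mqlbeJl3"/>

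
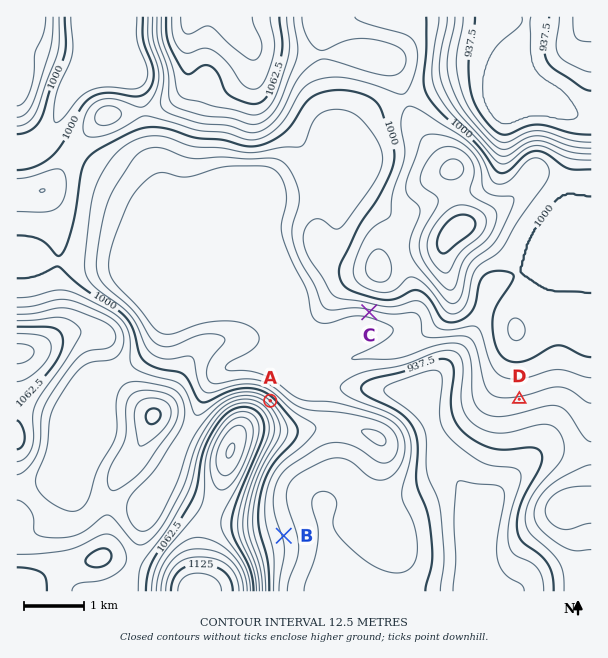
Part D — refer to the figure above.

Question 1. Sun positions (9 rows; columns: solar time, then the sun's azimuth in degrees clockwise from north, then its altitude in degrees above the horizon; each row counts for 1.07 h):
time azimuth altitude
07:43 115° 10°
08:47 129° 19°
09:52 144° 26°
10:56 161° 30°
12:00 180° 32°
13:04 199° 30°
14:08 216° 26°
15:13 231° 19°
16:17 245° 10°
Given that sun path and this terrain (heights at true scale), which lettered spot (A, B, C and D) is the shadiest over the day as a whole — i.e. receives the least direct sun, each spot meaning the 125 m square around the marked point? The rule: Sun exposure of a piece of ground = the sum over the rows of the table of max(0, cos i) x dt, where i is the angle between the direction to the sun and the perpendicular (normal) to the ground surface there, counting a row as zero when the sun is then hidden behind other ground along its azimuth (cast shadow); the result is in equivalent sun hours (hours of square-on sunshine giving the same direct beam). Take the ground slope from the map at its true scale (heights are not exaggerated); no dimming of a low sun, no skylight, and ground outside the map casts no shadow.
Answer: A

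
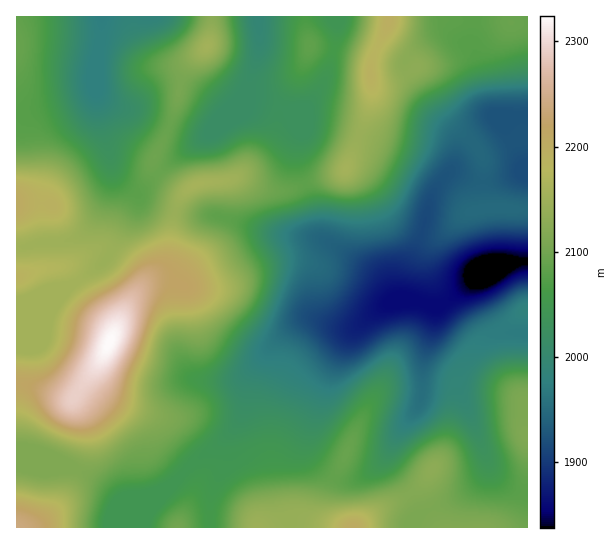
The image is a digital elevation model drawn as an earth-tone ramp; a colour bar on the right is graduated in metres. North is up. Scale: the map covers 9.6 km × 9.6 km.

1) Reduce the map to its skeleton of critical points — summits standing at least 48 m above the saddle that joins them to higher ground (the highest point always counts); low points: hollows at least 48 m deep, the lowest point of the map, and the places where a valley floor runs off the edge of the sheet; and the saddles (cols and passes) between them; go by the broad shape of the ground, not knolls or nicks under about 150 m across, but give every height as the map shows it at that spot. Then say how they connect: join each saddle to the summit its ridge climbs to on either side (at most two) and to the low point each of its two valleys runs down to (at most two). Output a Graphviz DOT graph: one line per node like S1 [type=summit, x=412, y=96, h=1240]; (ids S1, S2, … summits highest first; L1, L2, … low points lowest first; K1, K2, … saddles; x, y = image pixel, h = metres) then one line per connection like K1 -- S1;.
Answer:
graph terrain {
  S1 [type=summit, x=109, y=343, h=2324];
  S2 [type=summit, x=17, y=527, h=2240];
  S3 [type=summit, x=17, y=203, h=2204];
  S4 [type=summit, x=353, y=527, h=2204];
  S5 [type=summit, x=389, y=19, h=2196];
  S6 [type=summit, x=207, y=46, h=2154];
  L1 [type=low, x=490, y=270, h=1837];
  L2 [type=low, x=102, y=17, h=1973];
  L3 [type=low, x=258, y=18, h=1991];
  K1 [type=saddle, x=77, y=282, h=2154];
  K2 [type=saddle, x=17, y=247, h=2151];
  K3 [type=saddle, x=175, y=211, h=2142];
  K4 [type=saddle, x=74, y=470, h=2113];
  K5 [type=saddle, x=169, y=126, h=2091];
  K6 [type=saddle, x=306, y=185, h=2082];
  K7 [type=saddle, x=185, y=470, h=2046];
  K1 -- S1;
  K1 -- L1;
  K1 -- L2;
  K2 -- S1;
  K2 -- S3;
  K2 -- L2;
  K3 -- S1;
  K3 -- L1;
  K3 -- L2;
  K4 -- S1;
  K4 -- S2;
  K4 -- L1;
  K5 -- S1;
  K5 -- S6;
  K5 -- L2;
  K5 -- L3;
  K6 -- S1;
  K6 -- S5;
  K6 -- L1;
  K6 -- L3;
  K7 -- S1;
  K7 -- S4;
  K7 -- L1;
}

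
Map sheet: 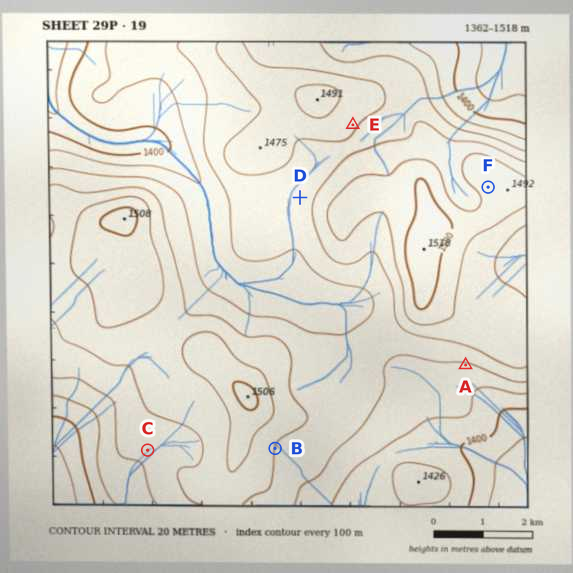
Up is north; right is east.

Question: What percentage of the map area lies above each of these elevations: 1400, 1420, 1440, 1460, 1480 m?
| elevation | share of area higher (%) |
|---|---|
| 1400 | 92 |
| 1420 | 82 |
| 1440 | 65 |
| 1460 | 39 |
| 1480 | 14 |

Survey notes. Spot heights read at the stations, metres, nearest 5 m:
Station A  1440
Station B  1460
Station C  1445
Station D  1450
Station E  1460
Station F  1485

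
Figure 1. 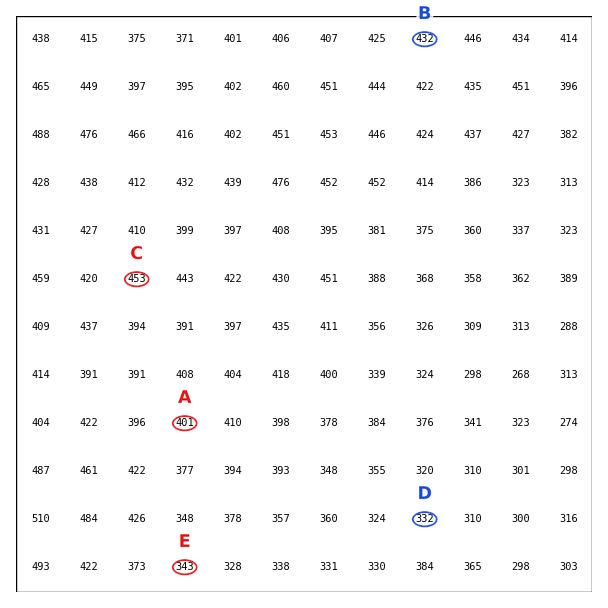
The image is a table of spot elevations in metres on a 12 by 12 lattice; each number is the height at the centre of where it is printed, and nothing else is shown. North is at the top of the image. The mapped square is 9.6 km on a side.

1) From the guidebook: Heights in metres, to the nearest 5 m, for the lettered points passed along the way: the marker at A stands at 400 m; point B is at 430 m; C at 455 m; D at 330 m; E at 345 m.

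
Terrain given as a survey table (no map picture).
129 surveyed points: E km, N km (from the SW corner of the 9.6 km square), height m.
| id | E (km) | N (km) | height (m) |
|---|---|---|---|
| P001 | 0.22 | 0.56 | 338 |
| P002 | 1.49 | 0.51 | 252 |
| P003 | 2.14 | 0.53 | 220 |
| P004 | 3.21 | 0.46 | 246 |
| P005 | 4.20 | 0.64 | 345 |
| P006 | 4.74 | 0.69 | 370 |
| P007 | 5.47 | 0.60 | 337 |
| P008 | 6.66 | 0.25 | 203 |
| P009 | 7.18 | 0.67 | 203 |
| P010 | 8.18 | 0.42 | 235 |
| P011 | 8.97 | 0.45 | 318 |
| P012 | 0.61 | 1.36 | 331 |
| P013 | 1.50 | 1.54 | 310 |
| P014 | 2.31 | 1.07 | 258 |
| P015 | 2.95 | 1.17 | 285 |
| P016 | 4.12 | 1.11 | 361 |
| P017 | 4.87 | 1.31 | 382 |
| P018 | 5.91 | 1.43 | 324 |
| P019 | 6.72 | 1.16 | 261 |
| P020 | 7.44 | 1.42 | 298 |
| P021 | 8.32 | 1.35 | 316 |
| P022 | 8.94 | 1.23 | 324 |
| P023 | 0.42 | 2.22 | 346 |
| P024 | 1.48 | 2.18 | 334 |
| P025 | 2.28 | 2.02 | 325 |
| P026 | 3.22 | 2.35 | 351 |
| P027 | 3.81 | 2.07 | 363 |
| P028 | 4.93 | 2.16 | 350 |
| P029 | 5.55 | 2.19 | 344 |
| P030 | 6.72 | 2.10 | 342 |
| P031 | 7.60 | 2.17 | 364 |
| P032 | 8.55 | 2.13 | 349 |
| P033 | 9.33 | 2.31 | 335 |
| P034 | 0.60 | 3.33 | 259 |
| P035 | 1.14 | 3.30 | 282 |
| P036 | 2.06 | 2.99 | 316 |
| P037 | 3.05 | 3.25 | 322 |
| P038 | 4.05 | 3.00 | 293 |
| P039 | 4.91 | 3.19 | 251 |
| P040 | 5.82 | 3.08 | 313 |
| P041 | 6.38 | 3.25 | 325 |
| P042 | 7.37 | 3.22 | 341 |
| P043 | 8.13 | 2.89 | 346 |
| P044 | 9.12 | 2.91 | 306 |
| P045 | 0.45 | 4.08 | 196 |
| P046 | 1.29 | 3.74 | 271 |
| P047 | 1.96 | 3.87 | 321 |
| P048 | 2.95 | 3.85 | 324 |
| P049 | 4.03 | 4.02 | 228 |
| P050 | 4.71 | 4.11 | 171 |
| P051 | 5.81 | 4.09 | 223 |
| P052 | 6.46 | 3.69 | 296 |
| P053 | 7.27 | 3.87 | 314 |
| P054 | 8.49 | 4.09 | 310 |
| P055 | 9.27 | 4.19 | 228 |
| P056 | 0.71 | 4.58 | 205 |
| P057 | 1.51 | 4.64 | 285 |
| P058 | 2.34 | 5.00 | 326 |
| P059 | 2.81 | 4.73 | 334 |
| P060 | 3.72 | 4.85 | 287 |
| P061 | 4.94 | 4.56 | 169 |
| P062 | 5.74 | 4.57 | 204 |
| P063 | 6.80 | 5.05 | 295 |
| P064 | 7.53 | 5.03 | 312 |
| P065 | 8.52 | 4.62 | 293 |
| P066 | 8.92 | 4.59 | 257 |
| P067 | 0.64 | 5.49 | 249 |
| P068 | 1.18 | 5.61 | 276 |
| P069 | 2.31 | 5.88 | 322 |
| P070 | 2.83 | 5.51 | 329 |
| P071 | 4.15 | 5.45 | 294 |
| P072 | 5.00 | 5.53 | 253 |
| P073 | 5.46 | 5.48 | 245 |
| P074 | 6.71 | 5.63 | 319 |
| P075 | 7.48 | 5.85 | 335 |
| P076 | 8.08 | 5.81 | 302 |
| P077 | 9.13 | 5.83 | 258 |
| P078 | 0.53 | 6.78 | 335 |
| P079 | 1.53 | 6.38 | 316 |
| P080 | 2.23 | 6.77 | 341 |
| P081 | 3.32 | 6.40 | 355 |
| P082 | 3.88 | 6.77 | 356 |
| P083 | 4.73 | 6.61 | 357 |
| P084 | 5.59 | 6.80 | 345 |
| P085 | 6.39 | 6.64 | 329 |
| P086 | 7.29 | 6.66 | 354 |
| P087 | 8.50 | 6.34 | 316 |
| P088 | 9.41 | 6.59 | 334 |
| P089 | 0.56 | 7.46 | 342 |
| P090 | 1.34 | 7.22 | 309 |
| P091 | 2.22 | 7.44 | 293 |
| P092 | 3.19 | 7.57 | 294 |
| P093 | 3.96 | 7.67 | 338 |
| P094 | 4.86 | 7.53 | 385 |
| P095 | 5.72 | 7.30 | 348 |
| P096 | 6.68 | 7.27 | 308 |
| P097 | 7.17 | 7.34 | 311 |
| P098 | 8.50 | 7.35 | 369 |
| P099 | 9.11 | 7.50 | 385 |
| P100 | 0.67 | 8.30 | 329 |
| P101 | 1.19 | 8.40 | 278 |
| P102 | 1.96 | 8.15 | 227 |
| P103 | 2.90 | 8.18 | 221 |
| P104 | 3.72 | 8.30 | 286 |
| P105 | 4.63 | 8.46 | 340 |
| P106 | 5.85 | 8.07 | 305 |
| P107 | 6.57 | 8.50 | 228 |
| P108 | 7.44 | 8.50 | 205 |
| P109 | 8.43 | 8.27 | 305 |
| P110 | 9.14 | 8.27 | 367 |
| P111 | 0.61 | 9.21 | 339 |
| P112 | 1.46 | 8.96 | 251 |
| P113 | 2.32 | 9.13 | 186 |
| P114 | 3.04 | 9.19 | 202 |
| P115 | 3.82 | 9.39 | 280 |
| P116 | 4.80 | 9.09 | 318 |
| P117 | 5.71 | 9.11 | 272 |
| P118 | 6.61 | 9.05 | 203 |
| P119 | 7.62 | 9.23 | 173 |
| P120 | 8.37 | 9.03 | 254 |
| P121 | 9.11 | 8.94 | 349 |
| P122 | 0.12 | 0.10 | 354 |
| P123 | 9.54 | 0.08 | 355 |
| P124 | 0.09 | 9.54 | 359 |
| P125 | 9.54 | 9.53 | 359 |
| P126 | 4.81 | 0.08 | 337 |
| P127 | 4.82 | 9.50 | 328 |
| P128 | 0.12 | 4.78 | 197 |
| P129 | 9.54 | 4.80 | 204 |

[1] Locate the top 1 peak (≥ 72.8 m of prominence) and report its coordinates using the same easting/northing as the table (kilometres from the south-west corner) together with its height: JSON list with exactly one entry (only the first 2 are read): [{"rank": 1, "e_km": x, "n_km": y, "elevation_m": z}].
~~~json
[{"rank": 1, "e_km": 4.86, "n_km": 7.41, "elevation_m": 386}]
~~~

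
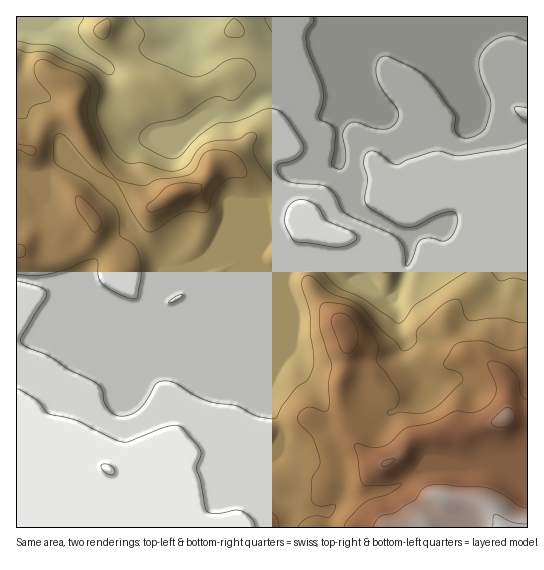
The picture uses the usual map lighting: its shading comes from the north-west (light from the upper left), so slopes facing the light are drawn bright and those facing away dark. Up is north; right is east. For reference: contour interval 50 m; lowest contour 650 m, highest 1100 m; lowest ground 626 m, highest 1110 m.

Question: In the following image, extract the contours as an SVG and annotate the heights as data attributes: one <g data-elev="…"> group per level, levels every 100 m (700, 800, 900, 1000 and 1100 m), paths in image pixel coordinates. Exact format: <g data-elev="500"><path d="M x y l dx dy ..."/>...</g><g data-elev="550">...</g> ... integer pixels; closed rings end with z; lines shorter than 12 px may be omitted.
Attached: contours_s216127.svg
<g data-elev="700"><path d="M527 41l-13-5-11 1-11 5-10 11-3 8 0 9 3 11 8 17 0 12-3 15-3 5-7 5-10 3-6-1-5-4-1-4 1-11-2-4-18-25-11-13-11-7-23-11-6-2-4 2-5 8 1 12 5 12 15 19 2 5-1 5-5 7-7 3-12-1-19-6-7 3-5 9 3 17-1 10-2 6-4 2-5-2-3-4 3-13 2-15-1-5-4-5-10-5-2-3 4-15 0-13-15-38-2-12 1-8 7-10-1-4"/></g><g data-elev="800"><path d="M527 144l-17 5-48 7-8-1-13-4-7 0-26 8-11 6-6-2-14-11-6-1-4 2-3 9 4 17-3 20 2 6 4 4 26 15 10 3 10-1 17-10 11-3 8-1 4 3 0 11-7 12-7 3-13-3-9 2-4 5-6 16-4 5-1-1-2-18-6-8-8-6-44-19-5-5-6-14-6-7-8-3-30-3-6-2-5-5-3-6 1-4 19-7 5-5 2-6-2-6-13-20-6-7-6-4-11-1-28 12-23 4-16 11-17 18-7 5-5 0-7-2-21-12-3-4 0-6 9-9 6-3 28-6 21-15 11-5 5-1 11 5 5-1 18-19 3-7-6-11-8-5-15 2-18 13-14 4-9-2-35-14-8-6-4-5 0-4 5-8 1-4-2-4-7-8-2-5"/><path d="M527 107l-10 0-2 2 5 8 7 3"/><path d="M228 37l10 1 6-4-1-7-8-8-5 2-5 8 0 5z"/><path d="M84 17l-5 10 1 8 10 13 22 15 2 7-3 4-5 0-15-10-37-18-37-5"/></g><g data-elev="900"><path d="M527 323l-10-1-14-4-33 3-5-5-5-15-3-2-4 1-12 6-22 21-3 6 1 6-1 4-6 6-7 2-2-2-5-7-15-13-22-24-8-4-21-8-16-15-7-3-4 3-1 7 8 29 3 52-5 13-14 11-12 16-6 12-5 1-12-2-22-11-30-5-13-6-19-12-10-2-6 1-4 2-10 18-7 8-8 5-9 1-7-2-6-5-4-7-2-12-5-7-28-13-22-15-18-7-7-5-2-2 1-4 24-38 2-5-2-4-4-3-24-6"/><path d="M168 302l2 1 7-2 6-6-5 0z"/><path d="M17 275l17 1 13-2 20-5 20-9 8-1 3 3 1 16 4 7 23 12 8 2 4-2 3-26-1-12-3-9-6-7-11-8-1-20-6-10-26-24-27-14-4-4-2-6-1-12 2-8 2-3 5 0 4 3 28 31 21 13 21 37 7 10 6 4 6-2 28-17 8-2 15 1 3-3 4-16 5-7 11-8 16-1 2-4-4-11-7-8-9-3-13-1-5 1-5 3-9 16-8 5-29 4-15 7-16-3-10-4-15-18-13-39-2-13 3-18-3-9-9-8-33-14-4 0-5 2-2 4 0 5 4 10 11 13 1 5-3 3-16 5-5 11-9 1"/><path d="M326 246l11 1 8-1 10-5 2-4-6-6-24-10-9-14-7-5-10-2-10 3-4 7-2 11 1 6 7 12 4 3z"/></g><g data-elev="1000"><path d="M255 527l-4-9-10-7-6-1-20 4-8-3-2-5-5-25-4-12 5-14 0-4-4-6-16-18-6-2-8 1-38 16-8 0-43-21-29-7-12-14-20-11"/><path d="M527 400l-5-5-4-16-7-10-9-6-12-2-2 2 0 3 7 16 1 9-4 10-9 8-10 4-18-2-22 11-26 5-5 4-12 12-8 4-9 1-14-4-4 0-1 3 4 11 2 20 3 7 4 1 19-1 13-2 2 2-13 9-15 4-8 5-17 16-4 8"/><path d="M344 353l6 0 5-4 3-7 0-8-3-8-5-9-5-3-7-1-6 4-1 6 9 24z"/></g><g data-elev="1100"><path d="M527 524l-14-2-18-8-2 3 0 10"/><path d="M108 474l6 0 0-5-5-4-7 0 0 4z"/></g>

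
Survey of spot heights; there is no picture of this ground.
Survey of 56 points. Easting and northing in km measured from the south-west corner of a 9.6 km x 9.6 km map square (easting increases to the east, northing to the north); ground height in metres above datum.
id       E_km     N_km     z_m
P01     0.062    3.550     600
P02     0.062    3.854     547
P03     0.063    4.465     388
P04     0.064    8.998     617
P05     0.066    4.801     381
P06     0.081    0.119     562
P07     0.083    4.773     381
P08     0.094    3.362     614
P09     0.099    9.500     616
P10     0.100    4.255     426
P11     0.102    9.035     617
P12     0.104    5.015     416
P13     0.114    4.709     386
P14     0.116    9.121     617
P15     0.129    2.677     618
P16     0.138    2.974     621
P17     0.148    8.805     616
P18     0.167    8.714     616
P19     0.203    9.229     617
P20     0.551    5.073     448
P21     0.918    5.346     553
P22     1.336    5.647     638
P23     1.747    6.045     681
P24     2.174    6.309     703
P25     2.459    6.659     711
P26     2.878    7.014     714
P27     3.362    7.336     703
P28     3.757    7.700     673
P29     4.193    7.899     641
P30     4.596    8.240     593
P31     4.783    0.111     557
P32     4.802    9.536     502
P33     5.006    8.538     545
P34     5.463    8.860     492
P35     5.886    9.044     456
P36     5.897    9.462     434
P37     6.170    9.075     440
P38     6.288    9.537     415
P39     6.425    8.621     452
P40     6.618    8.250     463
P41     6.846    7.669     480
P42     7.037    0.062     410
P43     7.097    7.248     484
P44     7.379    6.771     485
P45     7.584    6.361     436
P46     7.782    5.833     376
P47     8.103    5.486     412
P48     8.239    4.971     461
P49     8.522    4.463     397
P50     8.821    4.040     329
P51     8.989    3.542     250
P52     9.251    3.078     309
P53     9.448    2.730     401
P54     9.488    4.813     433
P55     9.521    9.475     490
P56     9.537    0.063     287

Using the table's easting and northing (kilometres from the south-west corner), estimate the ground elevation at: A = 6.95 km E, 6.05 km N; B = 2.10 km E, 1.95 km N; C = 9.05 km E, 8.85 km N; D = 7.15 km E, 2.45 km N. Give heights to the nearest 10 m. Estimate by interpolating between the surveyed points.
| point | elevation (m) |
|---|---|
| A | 470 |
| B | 630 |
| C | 440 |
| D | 530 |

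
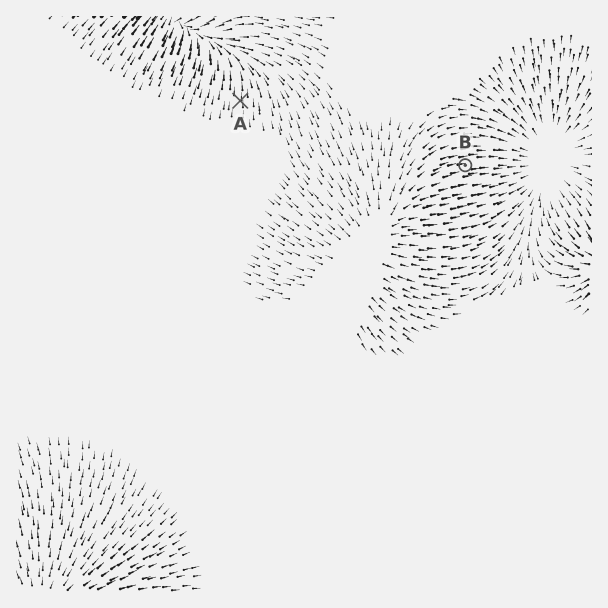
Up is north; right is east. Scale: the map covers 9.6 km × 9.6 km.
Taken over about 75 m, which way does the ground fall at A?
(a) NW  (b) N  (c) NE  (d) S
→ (b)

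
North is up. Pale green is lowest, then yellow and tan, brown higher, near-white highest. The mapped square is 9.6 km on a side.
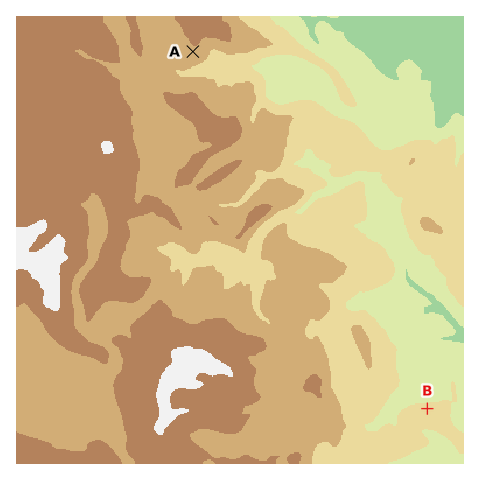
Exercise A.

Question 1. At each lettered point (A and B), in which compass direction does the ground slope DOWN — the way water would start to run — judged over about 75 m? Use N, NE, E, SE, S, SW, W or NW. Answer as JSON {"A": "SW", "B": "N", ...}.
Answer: {"A": "S", "B": "N"}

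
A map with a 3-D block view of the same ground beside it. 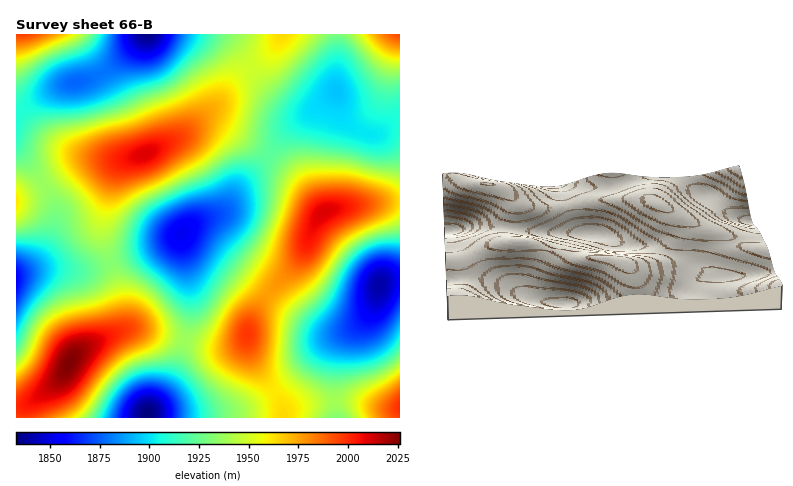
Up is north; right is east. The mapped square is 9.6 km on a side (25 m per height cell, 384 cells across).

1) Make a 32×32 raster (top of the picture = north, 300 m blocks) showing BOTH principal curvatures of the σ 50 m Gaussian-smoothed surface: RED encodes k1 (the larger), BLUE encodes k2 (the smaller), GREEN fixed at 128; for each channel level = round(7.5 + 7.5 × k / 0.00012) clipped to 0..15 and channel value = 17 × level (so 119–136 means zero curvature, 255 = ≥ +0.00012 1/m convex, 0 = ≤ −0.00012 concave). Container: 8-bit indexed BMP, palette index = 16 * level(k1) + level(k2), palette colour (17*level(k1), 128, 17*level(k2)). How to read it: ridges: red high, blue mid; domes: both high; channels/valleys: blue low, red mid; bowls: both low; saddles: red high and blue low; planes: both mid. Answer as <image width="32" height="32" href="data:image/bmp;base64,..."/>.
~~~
<image width="32" height="32" href="data:image/bmp;base64,Qk02CAAAAAAAADYEAAAoAAAAIAAAACAAAAABAAgAAAAAAAAEAAATCwAAEwsAAAABAAAAAAAAAIAAABGAAAAigAAAM4AAAESAAABVgAAAZoAAAHeAAACIgAAAmYAAAKqAAAC7gAAAzIAAAN2AAADugAAA/4AAAACAEQARgBEAIoARADOAEQBEgBEAVYARAGaAEQB3gBEAiIARAJmAEQCqgBEAu4ARAMyAEQDdgBEA7oARAP+AEQAAgCIAEYAiACKAIgAzgCIARIAiAFWAIgBmgCIAd4AiAIiAIgCZgCIAqoAiALuAIgDMgCIA3YAiAO6AIgD/gCIAAIAzABGAMwAigDMAM4AzAESAMwBVgDMAZoAzAHeAMwCIgDMAmYAzAKqAMwC7gDMAzIAzAN2AMwDugDMA/4AzAACARAARgEQAIoBEADOARABEgEQAVYBEAGaARAB3gEQAiIBEAJmARACqgEQAu4BEAMyARADdgEQA7oBEAP+ARAAAgFUAEYBVACKAVQAzgFUARIBVAFWAVQBmgFUAd4BVAIiAVQCZgFUAqoBVALuAVQDMgFUA3YBVAO6AVQD/gFUAAIBmABGAZgAigGYAM4BmAESAZgBVgGYAZoBmAHeAZgCIgGYAmYBmAKqAZgC7gGYAzIBmAN2AZgDugGYA/4BmAACAdwARgHcAIoB3ADOAdwBEgHcAVYB3AGaAdwB3gHcAiIB3AJmAdwCqgHcAu4B3AMyAdwDdgHcA7oB3AP+AdwAAgIgAEYCIACKAiAAzgIgARICIAFWAiABmgIgAd4CIAIiAiACZgIgAqoCIALuAiADMgIgA3YCIAO6AiAD/gIgAAICZABGAmQAigJkAM4CZAESAmQBVgJkAZoCZAHeAmQCIgJkAmYCZAKqAmQC7gJkAzICZAN2AmQDugJkA/4CZAACAqgARgKoAIoCqADOAqgBEgKoAVYCqAGaAqgB3gKoAiICqAJmAqgCqgKoAu4CqAMyAqgDdgKoA7oCqAP+AqgAAgLsAEYC7ACKAuwAzgLsARIC7AFWAuwBmgLsAd4C7AIiAuwCZgLsAqoC7ALuAuwDMgLsA3YC7AO6AuwD/gLsAAIDMABGAzAAigMwAM4DMAESAzABVgMwAZoDMAHeAzACIgMwAmYDMAKqAzAC7gMwAzIDMAN2AzADugMwA/4DMAACA3QARgN0AIoDdADOA3QBEgN0AVYDdAGaA3QB3gN0AiIDdAJmA3QCqgN0Au4DdAMyA3QDdgN0A7oDdAP+A3QAAgO4AEYDuACKA7gAzgO4ARIDuAFWA7gBmgO4Ad4DuAIiA7gCZgO4AqoDuALuA7gDMgO4A3YDuAO6A7gD/gO4AAID/ABGA/wAigP8AM4D/AESA/wBVgP8AZoD/AHeA/wCIgP8AmYD/AKqA/wC7gP8AzID/AN2A/wDugP8A/4D/APr59+ja6MSRYCAAACCBsqOkpHNklcjKydjVwND1+fr6+Pf3+PrptnMwAAAAQIGjpKSUc3Ok1si5yNXi8vX3+Pj39vb5+vnXlFIgEDBwkpSlpZSEpNTkxrfHxdPU5dbG18X09vn6+fbVk3BggbGylZinl6fW9ePDpZalpLW1lJSVg7P2+fr49/bUsqPT4tHDx8nJyvj21KKCY3SFhXVkZGRihcj7+/n39vTk5vby0NHW2Ojq+vi2g2FRYnNjU1NDUnSX2ev8+vj29vf6+PPQwMPF6Pv76rh2U0FgYWFiUlFhlsno2cvZ9/b3+vz65NCwoaPY/Pzqt5RjUmFxcYJxcHGVyNfGppemxtjr7NrFsZCAg7n7+vbDooNzg5GhkoFgcJO1xbWUdHSVttjpuZWBcGBzpuj28+PEpae1s6GRcGBggqO0s5NiYpO01ti4lYFwcnWVptX19ubXyNe0kXBQQFBwkKKyonJio9TVxpeUgYCDhpaGptf39vb456RxQCAgQICAkaKTc4PD49OjdXNxcXSHiIeHt9X09vj4tmMgAABAkJGSlJWGpdTj0pJSQ1FRZIaXl5amtOX5+/nWo1EQIGDDs6OVl5i41uXDgkExMVJ0lZaFlaW11/r69+TSomFwouTUs6SWqMjX5sRyMTAwUXOkhFNkhabI+ff15PTl1dTk5cSjk4WWxublw3FAQEBQcJFxMUJkdqf4+Pj3+Pj39/bmxJNzVHS09fTDgWFhUFBwkGFBUnN0htn8+/n5+fj5+OazknJjdKbm9tW0lYZ0cZCgcGFzhJOk1/vr+fn5+Pn5xLGgkoWHqNno5tbJuKaVpKJwYIKkpLTm57ipurnH1+ayoKGlt7jJyun4+frZxre4lWFgkLKzxNbGlpenl3WUs6GSpLjY6Nna6Pj6+/jm2Mm3k6LCwbK0xraFhaWEYmKShJXH6Pj3+fn4+Pr6+Pf56dbF1tWzoqOllXSDkoBgUWOFtuf49+bo6djX2Pj3+PnYxra3tpSDk4SEg3KBgXJTZKPE1da2paeop5ant8fo6Na2qKeGZXRzY2SFdYWVlnWDssGyk3RkdIWFhZeot8fX5tfJqYZ1dXNjdYeGhaanl5WzsJBgUVFhcnSGl5imtsbX2NrIpZWWhXODhXV0hba2pcOgYEBQYHBxg6SmhpS1t7fI2MakpbeXdIN0VGN0pcXE05FQQFBwkKChspNjg6W3t7fGtaS1x7eGdGNSY4WlxeTko2FAYJCwwMChclFiprempsa2tLbXx5d1Y2FhdKTF5fjWlXWTwuHQsIFQQFKUtJSUtqalxujpuJd0YFBzpsfo+vnnyLjl48CQYDAgMZKykpOkhXWn2erZyKWQgJXJ2+s="/>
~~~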